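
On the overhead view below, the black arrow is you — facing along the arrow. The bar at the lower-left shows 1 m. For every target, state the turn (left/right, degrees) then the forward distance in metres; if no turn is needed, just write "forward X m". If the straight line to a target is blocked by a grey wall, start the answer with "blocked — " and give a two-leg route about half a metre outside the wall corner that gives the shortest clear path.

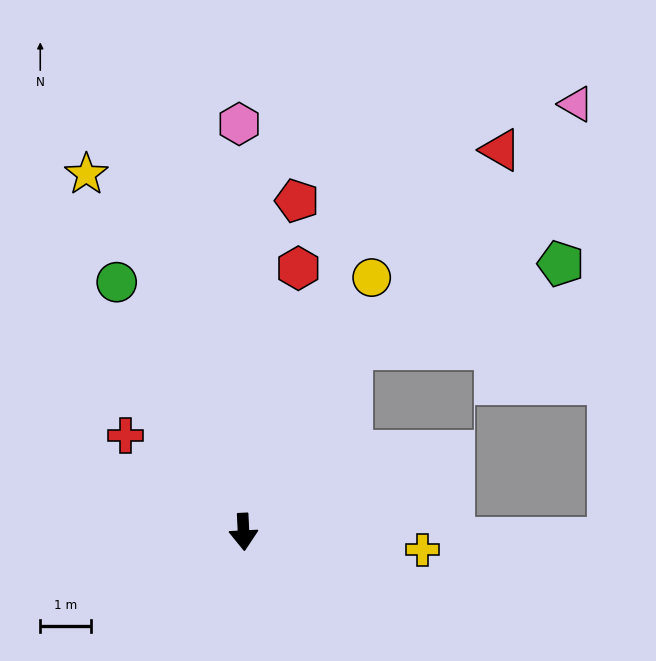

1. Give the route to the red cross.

turn right 132°, forward 3.0 m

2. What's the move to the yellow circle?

turn left 150°, forward 5.6 m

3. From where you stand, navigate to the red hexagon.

turn left 165°, forward 5.3 m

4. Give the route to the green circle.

turn right 156°, forward 5.5 m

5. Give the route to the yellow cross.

turn left 81°, forward 3.5 m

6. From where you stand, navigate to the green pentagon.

blocked — turn left 147°, forward 4.2 m, then turn right 38°, forward 4.4 m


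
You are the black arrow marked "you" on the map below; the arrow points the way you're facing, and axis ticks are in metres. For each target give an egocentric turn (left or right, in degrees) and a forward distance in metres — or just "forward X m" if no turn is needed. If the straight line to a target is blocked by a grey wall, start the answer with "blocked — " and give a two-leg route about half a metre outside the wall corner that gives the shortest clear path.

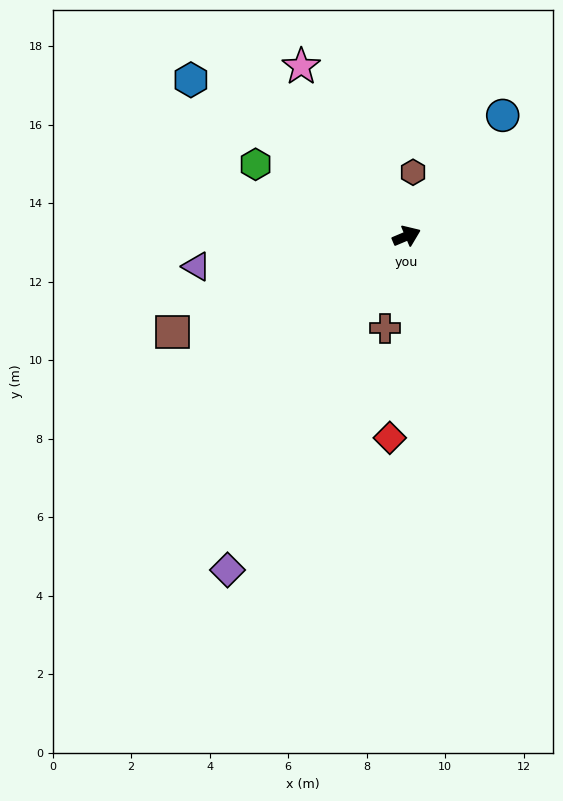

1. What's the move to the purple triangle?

turn left 165°, forward 5.4 m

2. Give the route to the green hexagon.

turn left 132°, forward 4.3 m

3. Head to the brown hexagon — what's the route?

turn left 61°, forward 1.6 m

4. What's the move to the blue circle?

turn left 29°, forward 3.9 m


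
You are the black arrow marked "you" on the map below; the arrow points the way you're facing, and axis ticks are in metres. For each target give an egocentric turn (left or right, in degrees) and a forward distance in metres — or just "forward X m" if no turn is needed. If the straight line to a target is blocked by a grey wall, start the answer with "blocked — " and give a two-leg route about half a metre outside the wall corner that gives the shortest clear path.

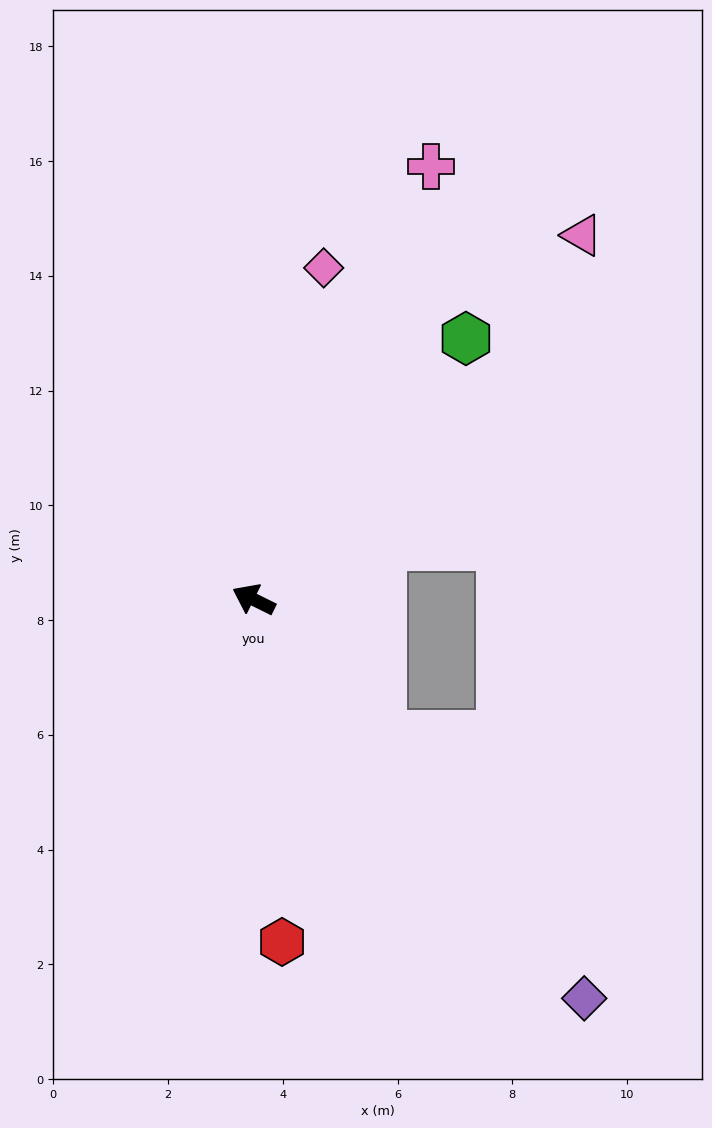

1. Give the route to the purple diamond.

turn left 156°, forward 9.0 m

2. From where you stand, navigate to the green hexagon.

turn right 103°, forward 5.9 m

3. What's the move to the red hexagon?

turn left 121°, forward 6.0 m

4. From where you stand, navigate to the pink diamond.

turn right 76°, forward 5.9 m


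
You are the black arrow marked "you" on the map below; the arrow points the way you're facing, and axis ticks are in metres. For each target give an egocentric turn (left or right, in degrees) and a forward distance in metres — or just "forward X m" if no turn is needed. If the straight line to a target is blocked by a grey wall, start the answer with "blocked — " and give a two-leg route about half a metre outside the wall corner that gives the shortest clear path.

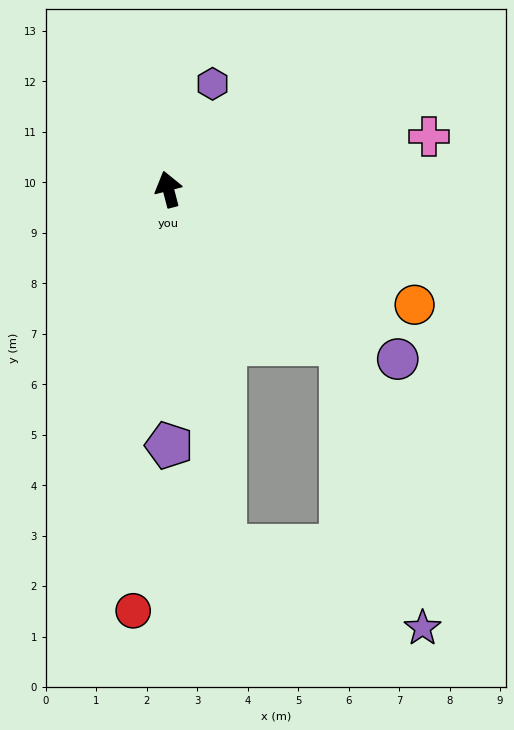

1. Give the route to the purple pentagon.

turn left 166°, forward 5.1 m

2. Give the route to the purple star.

blocked — turn right 147°, forward 4.6 m, then turn right 31°, forward 5.9 m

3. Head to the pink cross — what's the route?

turn right 93°, forward 5.3 m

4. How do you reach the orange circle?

turn right 130°, forward 5.4 m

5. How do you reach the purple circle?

turn right 141°, forward 5.7 m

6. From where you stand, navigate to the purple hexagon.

turn right 37°, forward 2.3 m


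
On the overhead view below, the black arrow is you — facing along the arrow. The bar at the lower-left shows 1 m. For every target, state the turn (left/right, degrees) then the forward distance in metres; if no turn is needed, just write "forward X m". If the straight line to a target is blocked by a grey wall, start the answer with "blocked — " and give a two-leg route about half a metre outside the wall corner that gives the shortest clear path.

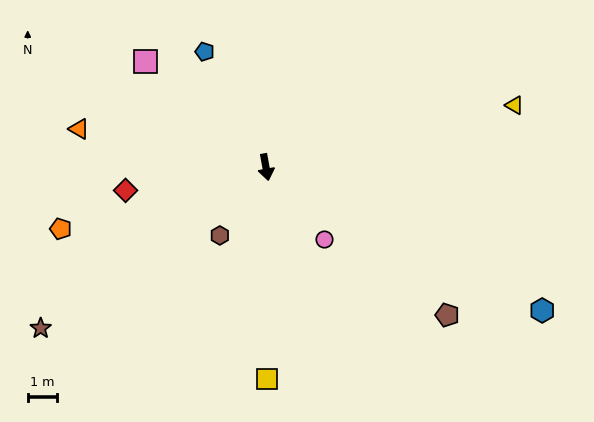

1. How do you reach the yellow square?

turn right 10°, forward 7.3 m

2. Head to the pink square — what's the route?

turn right 142°, forward 5.5 m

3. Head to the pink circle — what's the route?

turn left 29°, forward 3.2 m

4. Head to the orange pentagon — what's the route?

turn right 84°, forward 7.3 m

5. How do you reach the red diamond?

turn right 91°, forward 4.9 m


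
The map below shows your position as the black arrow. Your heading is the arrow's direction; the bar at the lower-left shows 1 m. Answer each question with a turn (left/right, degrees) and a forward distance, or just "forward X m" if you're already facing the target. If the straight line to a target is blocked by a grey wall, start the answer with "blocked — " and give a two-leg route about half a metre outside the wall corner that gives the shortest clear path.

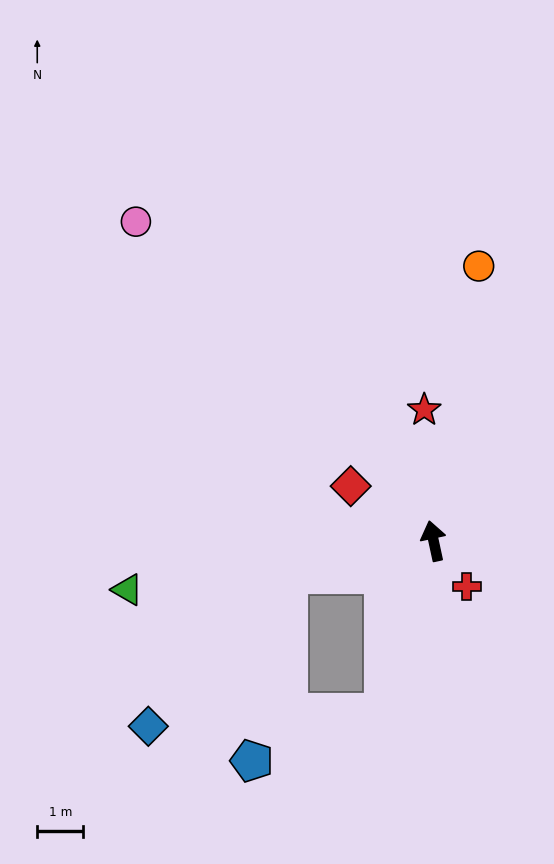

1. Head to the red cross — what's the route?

turn right 156°, forward 1.2 m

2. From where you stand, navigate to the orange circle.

turn right 22°, forward 6.1 m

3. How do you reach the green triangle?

turn left 87°, forward 6.8 m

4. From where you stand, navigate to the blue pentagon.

blocked — turn left 152°, forward 3.9 m, then turn right 54°, forward 3.1 m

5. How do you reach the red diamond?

turn left 44°, forward 2.2 m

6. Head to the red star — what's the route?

turn right 8°, forward 2.9 m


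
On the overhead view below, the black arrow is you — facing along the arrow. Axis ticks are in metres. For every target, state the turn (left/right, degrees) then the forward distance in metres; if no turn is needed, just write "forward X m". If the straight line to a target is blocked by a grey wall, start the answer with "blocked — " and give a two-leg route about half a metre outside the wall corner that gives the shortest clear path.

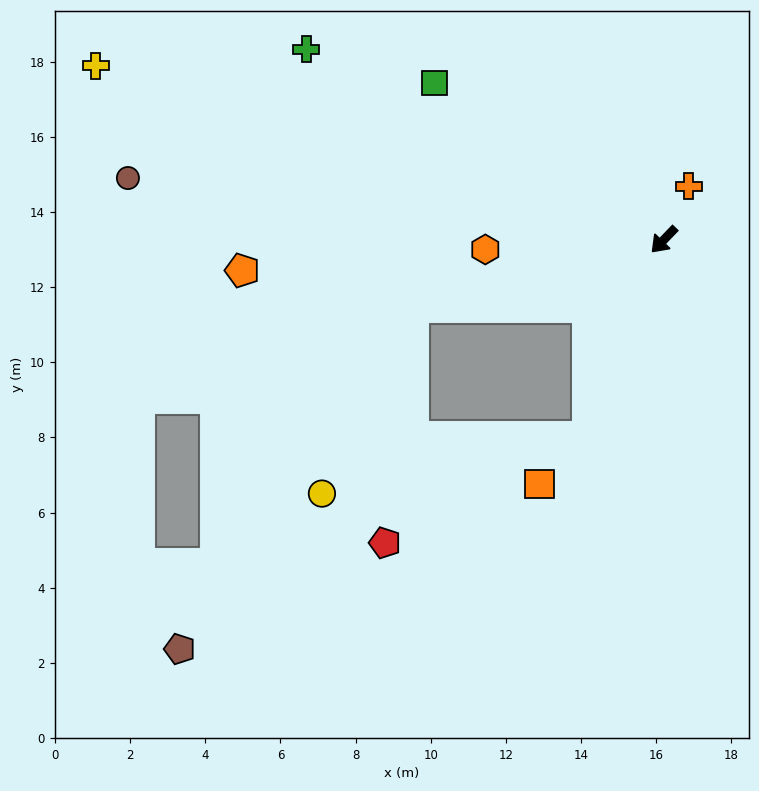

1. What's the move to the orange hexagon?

turn right 43°, forward 4.8 m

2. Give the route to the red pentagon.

blocked — turn right 31°, forward 6.9 m, then turn left 68°, forward 6.3 m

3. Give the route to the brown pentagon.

blocked — turn right 31°, forward 6.9 m, then turn left 41°, forward 11.0 m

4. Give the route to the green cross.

turn right 74°, forward 10.8 m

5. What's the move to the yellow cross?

turn right 63°, forward 15.8 m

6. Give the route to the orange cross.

turn right 161°, forward 1.6 m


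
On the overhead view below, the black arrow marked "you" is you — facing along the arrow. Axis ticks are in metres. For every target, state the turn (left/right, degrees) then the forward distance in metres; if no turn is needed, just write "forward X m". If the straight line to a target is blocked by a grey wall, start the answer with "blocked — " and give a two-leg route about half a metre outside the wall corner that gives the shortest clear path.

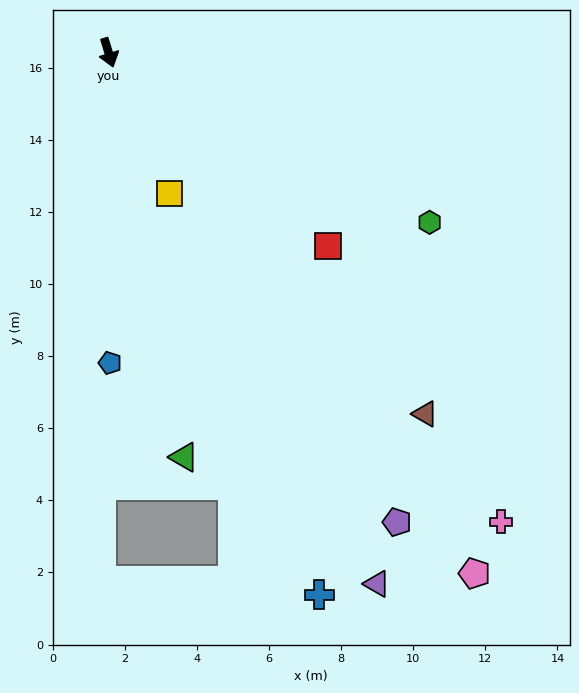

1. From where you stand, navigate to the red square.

turn left 32°, forward 8.1 m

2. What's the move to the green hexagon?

turn left 45°, forward 10.1 m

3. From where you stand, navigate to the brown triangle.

turn left 24°, forward 13.3 m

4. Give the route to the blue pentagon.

turn right 17°, forward 8.6 m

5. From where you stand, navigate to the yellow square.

turn left 6°, forward 4.3 m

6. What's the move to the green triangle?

turn right 6°, forward 11.4 m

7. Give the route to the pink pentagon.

turn left 18°, forward 17.7 m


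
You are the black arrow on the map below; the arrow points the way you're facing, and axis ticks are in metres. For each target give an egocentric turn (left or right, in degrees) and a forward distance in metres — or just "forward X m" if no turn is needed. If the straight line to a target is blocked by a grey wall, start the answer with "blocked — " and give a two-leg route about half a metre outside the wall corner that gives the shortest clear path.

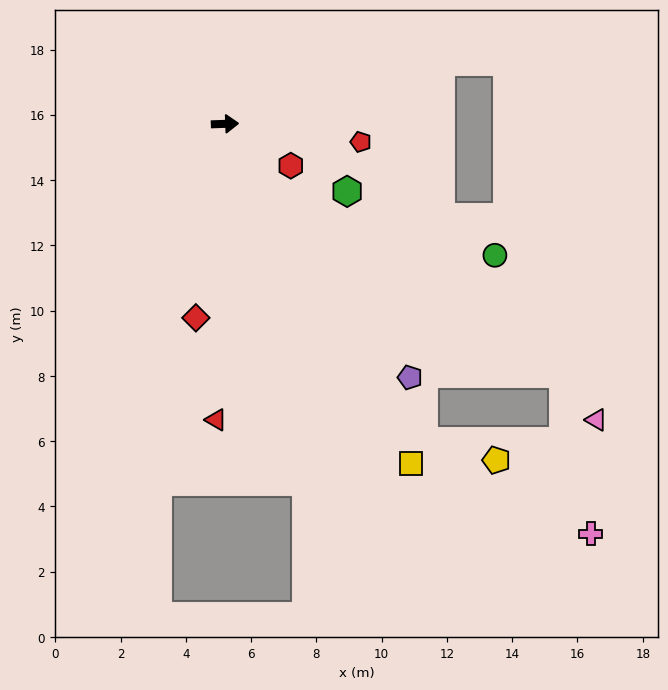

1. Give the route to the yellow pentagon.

blocked — turn right 60°, forward 11.5 m, then turn left 42°, forward 2.3 m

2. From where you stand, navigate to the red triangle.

turn right 94°, forward 9.1 m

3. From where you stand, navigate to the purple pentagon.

turn right 56°, forward 9.6 m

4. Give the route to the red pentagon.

turn right 10°, forward 4.2 m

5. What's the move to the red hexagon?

turn right 34°, forward 2.4 m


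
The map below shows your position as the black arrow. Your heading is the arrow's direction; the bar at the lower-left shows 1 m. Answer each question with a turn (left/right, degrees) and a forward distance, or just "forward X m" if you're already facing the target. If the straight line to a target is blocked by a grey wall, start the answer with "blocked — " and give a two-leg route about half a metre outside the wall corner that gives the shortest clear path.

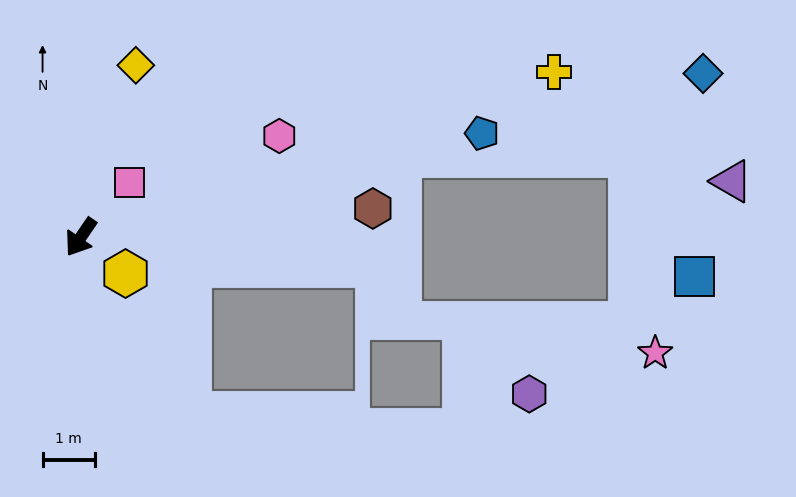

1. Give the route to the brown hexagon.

turn left 130°, forward 5.6 m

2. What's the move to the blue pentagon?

turn left 139°, forward 7.9 m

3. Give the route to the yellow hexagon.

turn left 85°, forward 1.1 m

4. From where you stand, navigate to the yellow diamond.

turn right 163°, forward 3.4 m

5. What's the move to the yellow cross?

turn left 144°, forward 9.6 m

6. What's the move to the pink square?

turn left 173°, forward 1.4 m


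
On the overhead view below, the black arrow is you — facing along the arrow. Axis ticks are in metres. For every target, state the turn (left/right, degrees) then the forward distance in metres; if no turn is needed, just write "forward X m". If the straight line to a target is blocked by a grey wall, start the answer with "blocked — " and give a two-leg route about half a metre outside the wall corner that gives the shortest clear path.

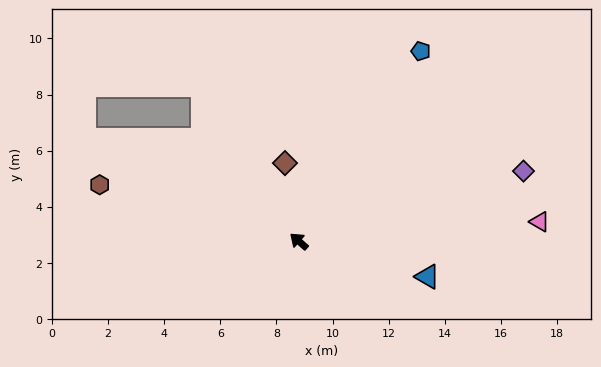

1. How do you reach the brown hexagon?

turn left 25°, forward 7.4 m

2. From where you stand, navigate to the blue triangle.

turn right 154°, forward 4.8 m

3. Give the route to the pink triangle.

turn right 134°, forward 8.6 m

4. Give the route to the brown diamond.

turn right 39°, forward 2.8 m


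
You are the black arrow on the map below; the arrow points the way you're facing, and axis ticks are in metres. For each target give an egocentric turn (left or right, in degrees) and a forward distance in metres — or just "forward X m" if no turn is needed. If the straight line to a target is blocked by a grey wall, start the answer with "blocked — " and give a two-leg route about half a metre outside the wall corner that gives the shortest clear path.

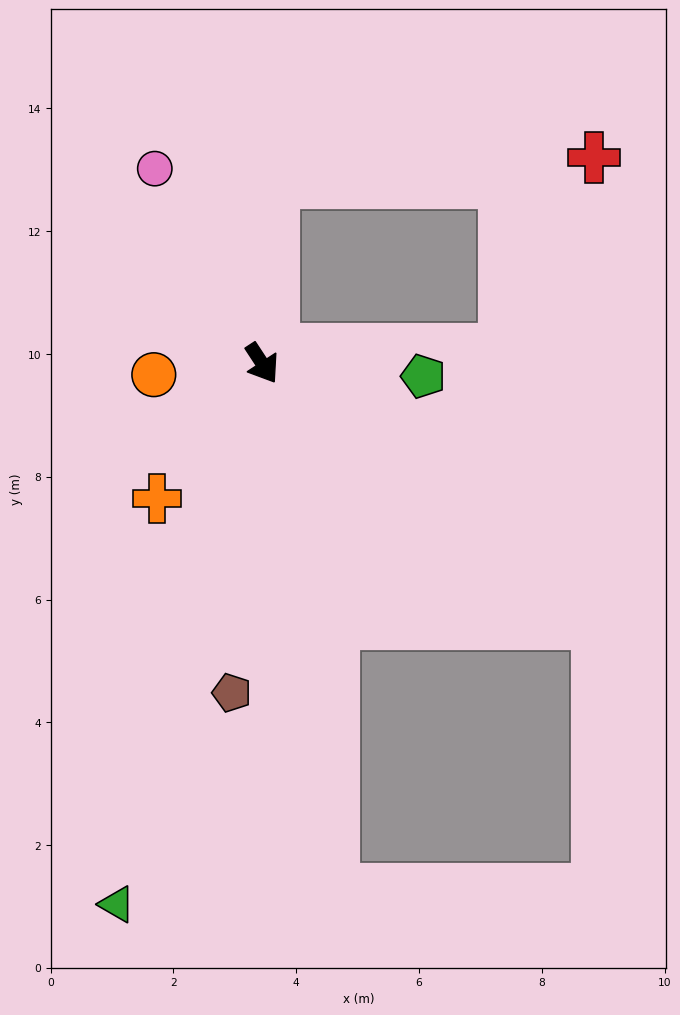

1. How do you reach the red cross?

blocked — turn left 143°, forward 2.9 m, then turn right 82°, forward 5.2 m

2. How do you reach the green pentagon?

turn left 52°, forward 2.6 m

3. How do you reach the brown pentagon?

turn right 38°, forward 5.4 m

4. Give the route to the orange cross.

turn right 71°, forward 2.8 m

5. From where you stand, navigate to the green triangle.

turn right 48°, forward 9.1 m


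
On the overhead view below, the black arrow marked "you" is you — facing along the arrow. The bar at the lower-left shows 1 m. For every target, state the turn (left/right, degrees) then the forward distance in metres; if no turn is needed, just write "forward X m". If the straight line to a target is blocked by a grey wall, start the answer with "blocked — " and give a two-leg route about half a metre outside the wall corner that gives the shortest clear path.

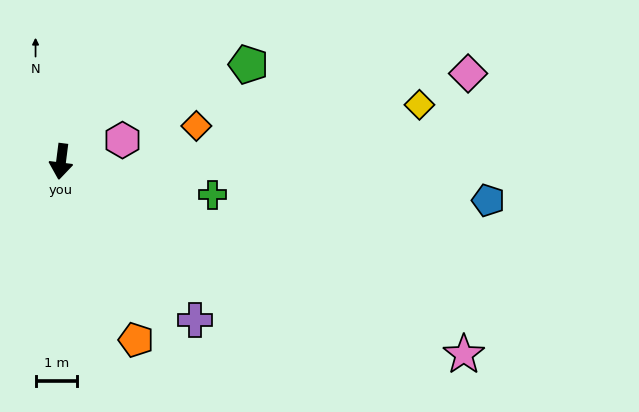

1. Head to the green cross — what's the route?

turn left 85°, forward 3.7 m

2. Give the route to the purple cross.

turn left 48°, forward 5.0 m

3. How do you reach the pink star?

turn left 72°, forward 10.7 m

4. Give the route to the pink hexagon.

turn left 116°, forward 1.6 m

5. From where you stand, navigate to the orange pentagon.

turn left 30°, forward 4.6 m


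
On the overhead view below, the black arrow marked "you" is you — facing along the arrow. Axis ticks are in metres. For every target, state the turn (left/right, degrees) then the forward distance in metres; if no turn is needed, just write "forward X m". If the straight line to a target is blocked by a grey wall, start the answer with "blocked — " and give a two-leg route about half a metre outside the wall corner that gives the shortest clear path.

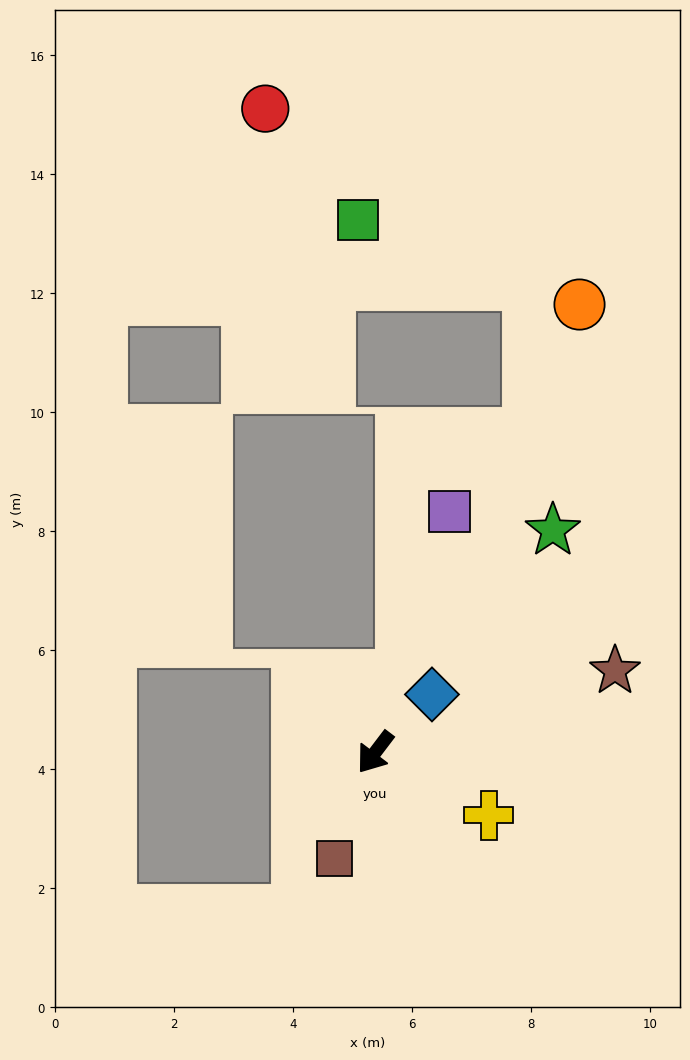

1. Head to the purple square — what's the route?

turn right 160°, forward 4.2 m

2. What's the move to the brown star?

turn left 146°, forward 4.3 m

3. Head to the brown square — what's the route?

turn left 16°, forward 1.9 m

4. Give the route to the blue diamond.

turn left 173°, forward 1.4 m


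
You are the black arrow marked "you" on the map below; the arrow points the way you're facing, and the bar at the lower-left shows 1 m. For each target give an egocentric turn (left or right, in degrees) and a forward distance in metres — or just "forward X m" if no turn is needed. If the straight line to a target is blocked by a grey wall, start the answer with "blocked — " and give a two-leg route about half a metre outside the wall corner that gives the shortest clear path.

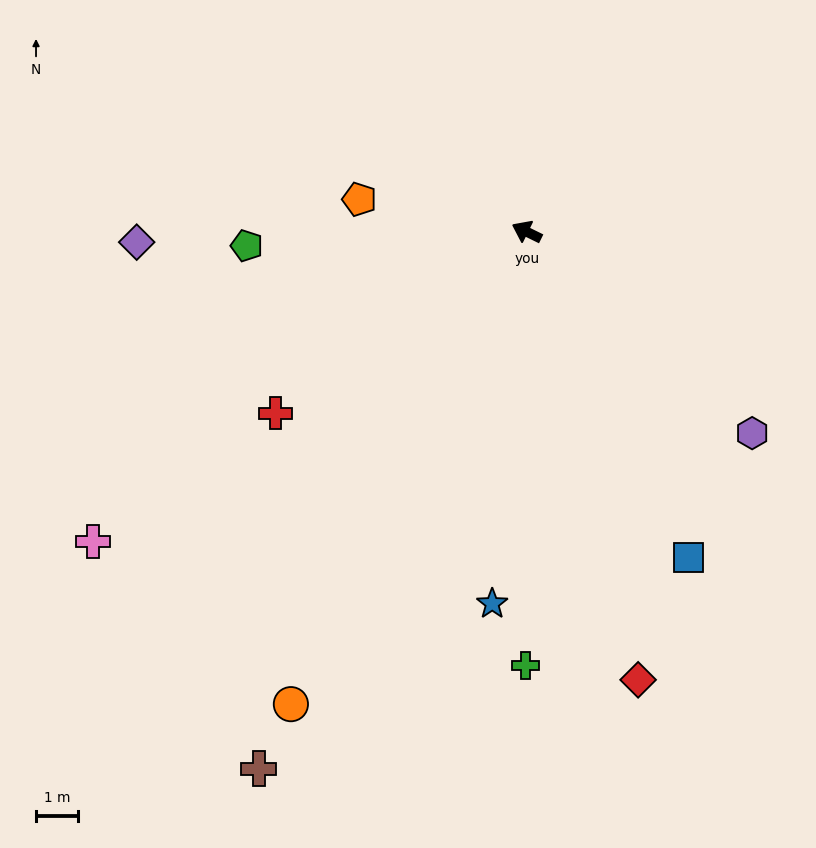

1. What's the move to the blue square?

turn left 143°, forward 8.7 m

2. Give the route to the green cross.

turn left 116°, forward 10.4 m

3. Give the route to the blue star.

turn left 111°, forward 8.9 m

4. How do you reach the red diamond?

turn left 130°, forward 11.0 m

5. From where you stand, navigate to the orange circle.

turn left 90°, forward 12.6 m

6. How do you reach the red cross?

turn left 62°, forward 7.4 m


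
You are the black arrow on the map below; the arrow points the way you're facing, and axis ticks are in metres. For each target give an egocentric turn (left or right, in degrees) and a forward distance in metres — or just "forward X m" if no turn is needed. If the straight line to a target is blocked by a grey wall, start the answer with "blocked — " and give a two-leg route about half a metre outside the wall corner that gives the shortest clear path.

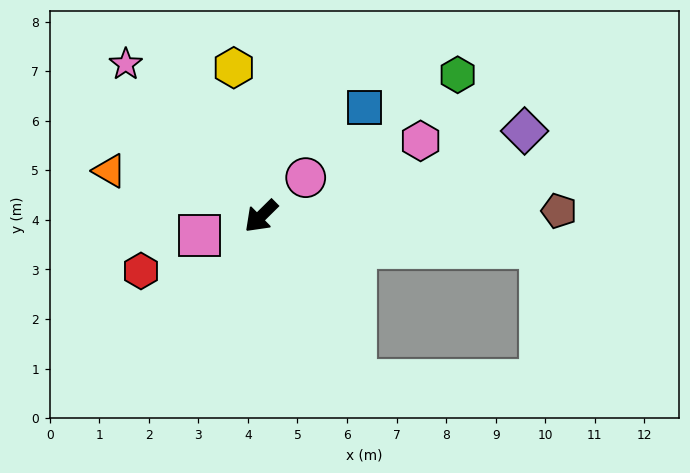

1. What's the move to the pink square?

turn right 27°, forward 1.3 m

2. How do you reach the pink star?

turn right 93°, forward 4.1 m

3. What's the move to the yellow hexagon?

turn right 124°, forward 3.0 m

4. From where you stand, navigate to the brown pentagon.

turn left 136°, forward 6.0 m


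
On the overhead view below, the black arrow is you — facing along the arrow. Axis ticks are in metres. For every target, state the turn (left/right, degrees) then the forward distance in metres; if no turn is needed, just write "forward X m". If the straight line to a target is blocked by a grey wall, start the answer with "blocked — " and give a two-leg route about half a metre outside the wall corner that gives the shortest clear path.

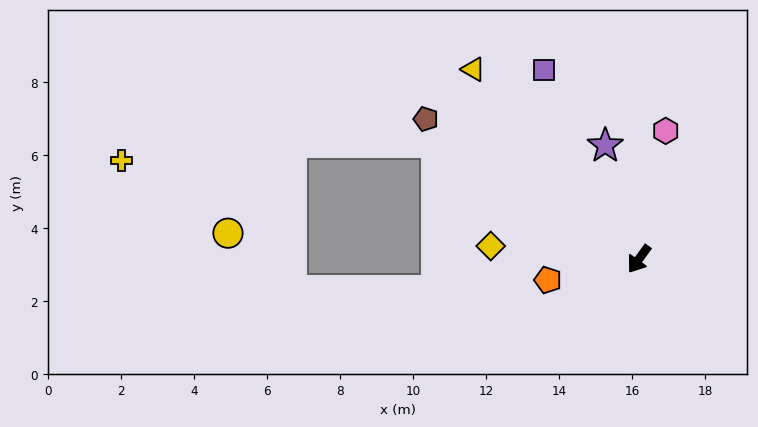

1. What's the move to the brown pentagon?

turn right 88°, forward 7.0 m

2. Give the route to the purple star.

turn right 128°, forward 3.2 m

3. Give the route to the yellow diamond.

turn right 59°, forward 4.1 m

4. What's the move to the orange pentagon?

turn right 41°, forward 2.6 m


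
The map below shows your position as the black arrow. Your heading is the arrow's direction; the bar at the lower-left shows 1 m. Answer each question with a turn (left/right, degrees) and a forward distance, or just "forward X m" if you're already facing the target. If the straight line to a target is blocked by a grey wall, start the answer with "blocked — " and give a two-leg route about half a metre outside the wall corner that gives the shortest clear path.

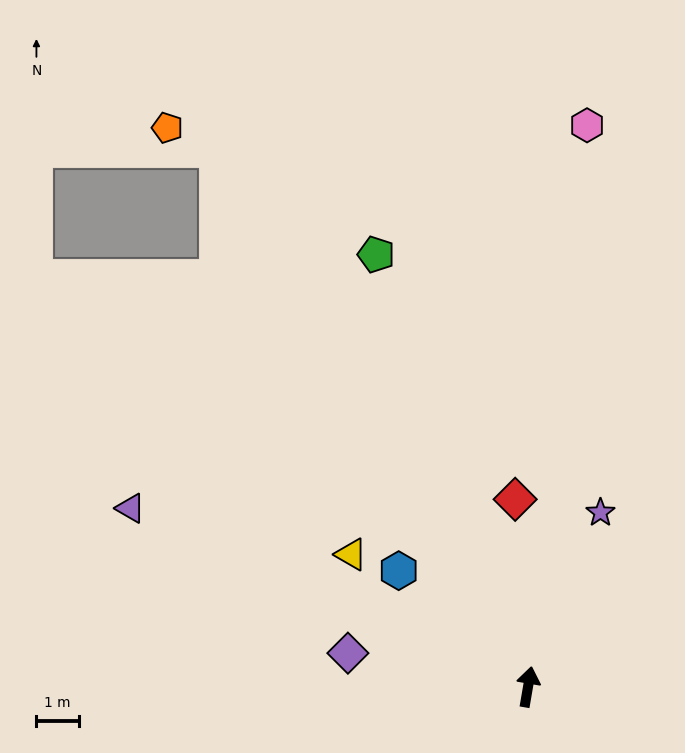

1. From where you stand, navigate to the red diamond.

turn left 14°, forward 4.4 m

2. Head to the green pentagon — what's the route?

turn left 29°, forward 10.8 m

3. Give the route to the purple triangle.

turn left 76°, forward 10.3 m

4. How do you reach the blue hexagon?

turn left 58°, forward 4.1 m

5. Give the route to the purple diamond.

turn left 89°, forward 4.3 m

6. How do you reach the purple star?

turn right 13°, forward 4.4 m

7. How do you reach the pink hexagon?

turn left 4°, forward 13.3 m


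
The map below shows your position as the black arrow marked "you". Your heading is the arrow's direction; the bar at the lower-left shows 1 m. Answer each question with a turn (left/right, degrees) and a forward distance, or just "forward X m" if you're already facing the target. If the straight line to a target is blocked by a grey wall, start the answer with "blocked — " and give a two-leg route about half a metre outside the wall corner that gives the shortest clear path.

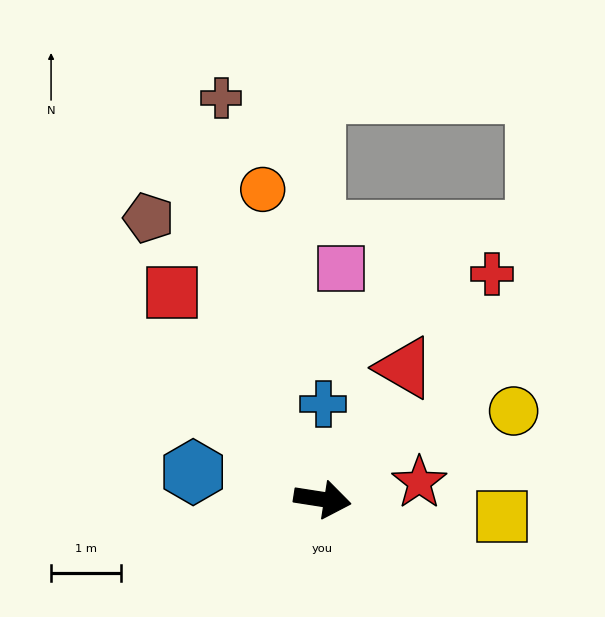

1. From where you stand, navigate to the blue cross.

turn left 98°, forward 1.4 m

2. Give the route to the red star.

turn left 19°, forward 1.4 m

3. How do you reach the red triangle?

turn left 67°, forward 2.2 m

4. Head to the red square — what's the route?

turn left 135°, forward 3.7 m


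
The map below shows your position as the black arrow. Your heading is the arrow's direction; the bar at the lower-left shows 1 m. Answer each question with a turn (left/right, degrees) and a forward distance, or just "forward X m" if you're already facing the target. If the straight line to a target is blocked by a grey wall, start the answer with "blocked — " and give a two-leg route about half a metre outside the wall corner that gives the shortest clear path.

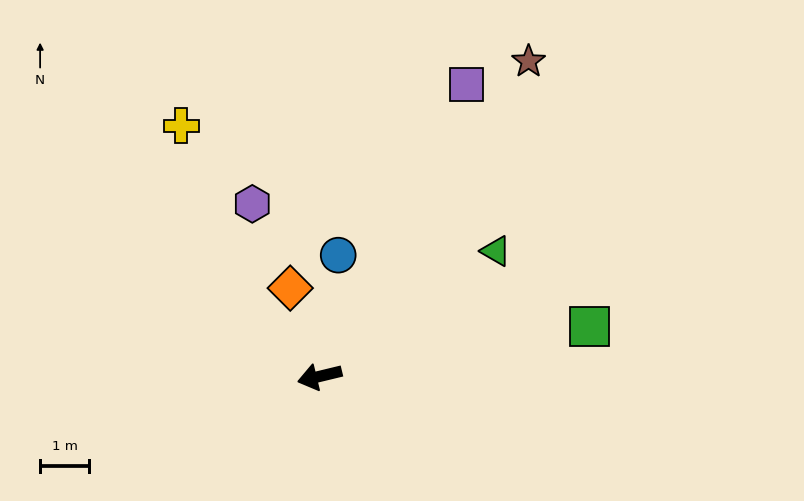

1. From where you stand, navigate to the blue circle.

turn right 112°, forward 2.5 m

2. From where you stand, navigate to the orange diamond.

turn right 85°, forward 1.9 m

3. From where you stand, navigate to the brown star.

turn right 137°, forward 7.7 m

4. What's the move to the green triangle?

turn right 158°, forward 4.4 m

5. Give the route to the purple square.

turn right 130°, forward 6.7 m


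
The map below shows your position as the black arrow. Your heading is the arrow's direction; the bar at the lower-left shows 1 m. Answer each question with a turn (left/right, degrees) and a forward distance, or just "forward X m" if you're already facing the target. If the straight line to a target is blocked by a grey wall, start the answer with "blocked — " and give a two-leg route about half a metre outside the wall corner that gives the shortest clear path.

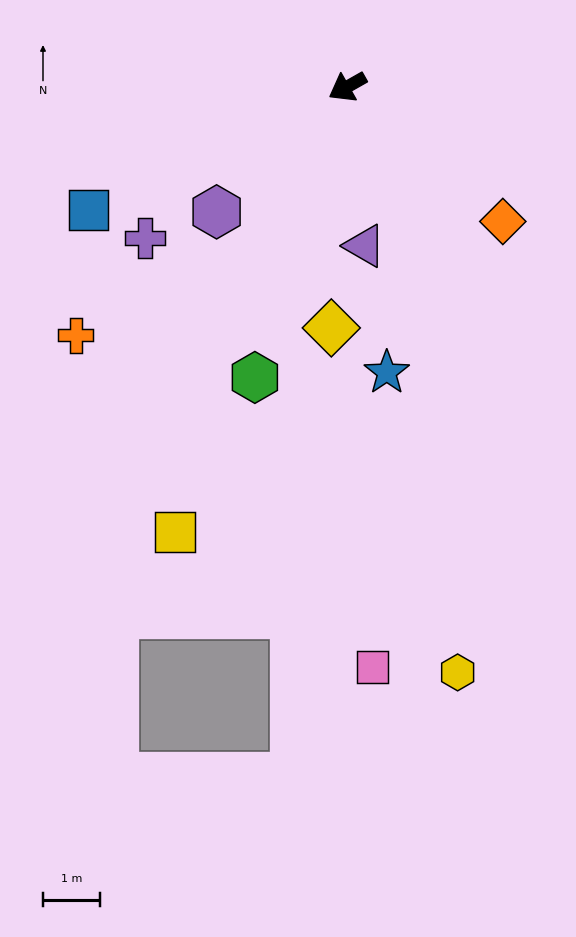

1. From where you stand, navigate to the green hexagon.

turn left 43°, forward 5.4 m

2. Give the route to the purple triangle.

turn left 67°, forward 2.8 m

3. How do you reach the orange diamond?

turn left 110°, forward 3.6 m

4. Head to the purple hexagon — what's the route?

turn left 14°, forward 3.2 m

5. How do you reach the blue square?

turn right 4°, forward 5.0 m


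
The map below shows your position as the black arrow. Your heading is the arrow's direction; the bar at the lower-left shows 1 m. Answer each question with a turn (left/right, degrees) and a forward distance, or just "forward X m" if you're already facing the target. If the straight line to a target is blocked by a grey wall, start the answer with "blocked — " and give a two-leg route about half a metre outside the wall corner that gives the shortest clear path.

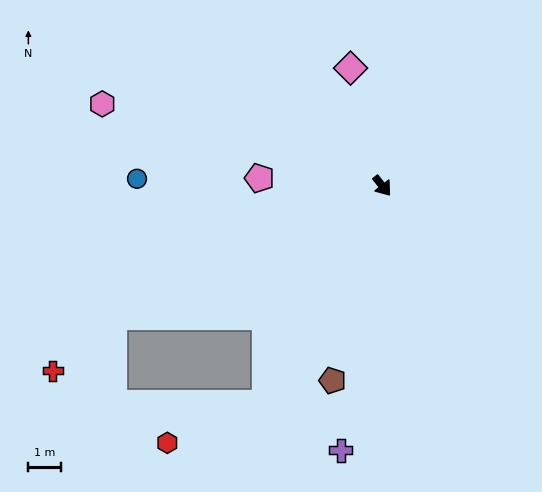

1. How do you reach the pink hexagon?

turn right 145°, forward 9.0 m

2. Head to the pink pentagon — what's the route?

turn right 132°, forward 3.8 m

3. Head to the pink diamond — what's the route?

turn left 157°, forward 3.8 m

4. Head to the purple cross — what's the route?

turn right 47°, forward 8.3 m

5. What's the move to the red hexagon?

blocked — turn right 67°, forward 7.6 m, then turn right 39°, forward 3.3 m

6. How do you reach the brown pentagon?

turn right 53°, forward 6.2 m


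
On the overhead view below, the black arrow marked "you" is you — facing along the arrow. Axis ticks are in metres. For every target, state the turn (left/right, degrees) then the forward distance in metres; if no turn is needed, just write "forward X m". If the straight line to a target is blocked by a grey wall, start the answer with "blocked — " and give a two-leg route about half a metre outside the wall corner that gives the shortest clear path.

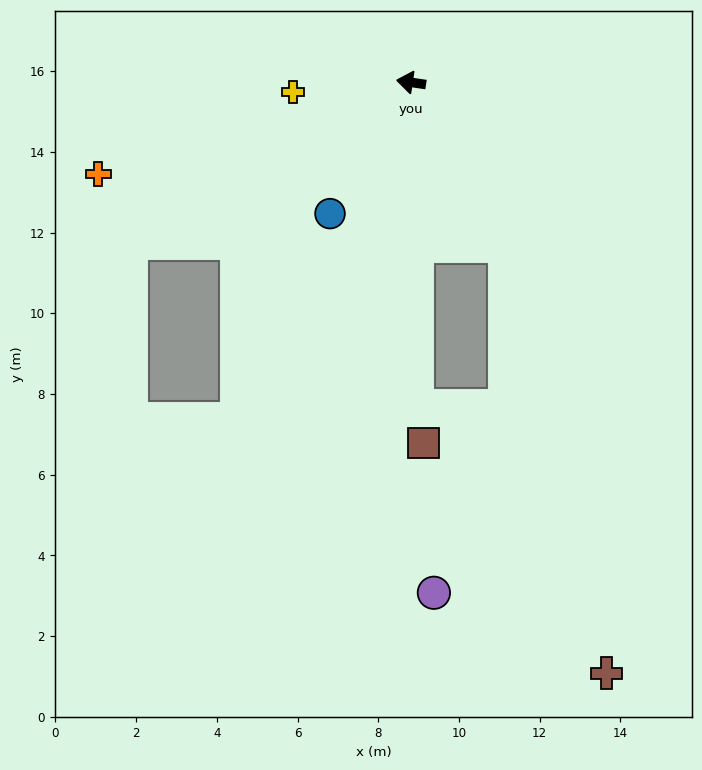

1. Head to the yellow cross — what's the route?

turn left 13°, forward 2.9 m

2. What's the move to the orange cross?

turn left 25°, forward 8.1 m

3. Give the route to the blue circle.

turn left 67°, forward 3.8 m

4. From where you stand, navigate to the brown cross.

blocked — turn left 128°, forward 4.7 m, then turn right 16°, forward 10.9 m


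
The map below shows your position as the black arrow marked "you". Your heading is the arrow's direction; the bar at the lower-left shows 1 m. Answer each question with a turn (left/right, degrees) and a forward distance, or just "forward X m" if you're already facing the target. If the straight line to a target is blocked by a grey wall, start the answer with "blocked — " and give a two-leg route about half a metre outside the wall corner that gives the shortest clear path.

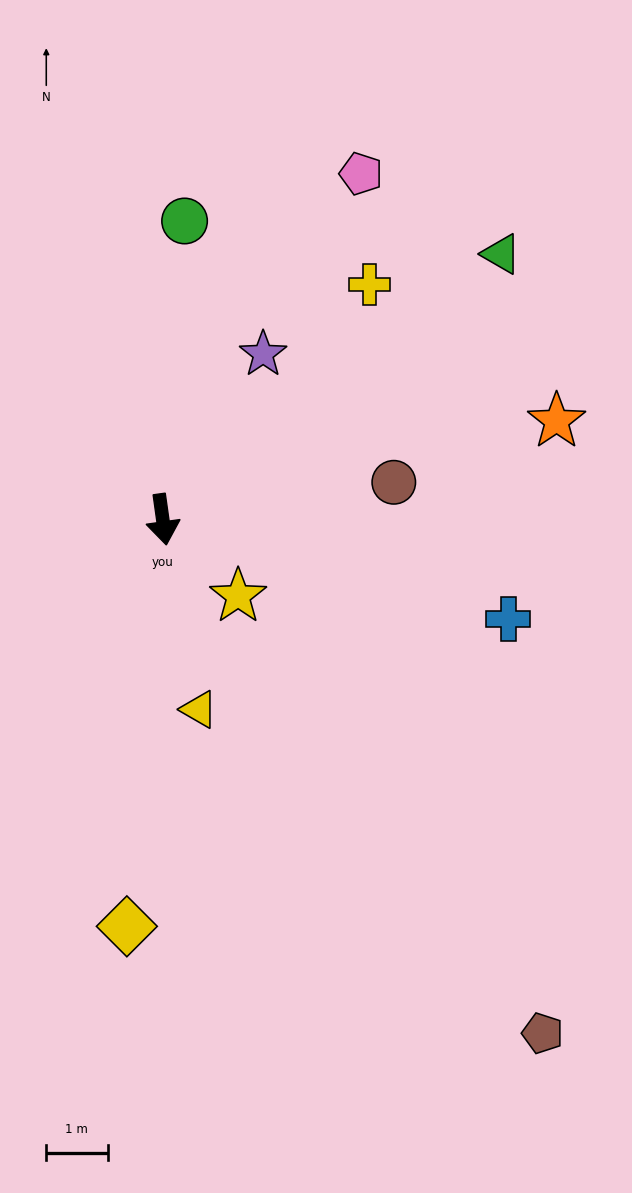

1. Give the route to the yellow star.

turn left 37°, forward 1.8 m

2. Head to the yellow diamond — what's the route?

turn right 13°, forward 6.7 m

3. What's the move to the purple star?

turn left 141°, forward 3.2 m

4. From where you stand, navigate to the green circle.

turn left 168°, forward 4.9 m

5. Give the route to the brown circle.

turn left 91°, forward 3.8 m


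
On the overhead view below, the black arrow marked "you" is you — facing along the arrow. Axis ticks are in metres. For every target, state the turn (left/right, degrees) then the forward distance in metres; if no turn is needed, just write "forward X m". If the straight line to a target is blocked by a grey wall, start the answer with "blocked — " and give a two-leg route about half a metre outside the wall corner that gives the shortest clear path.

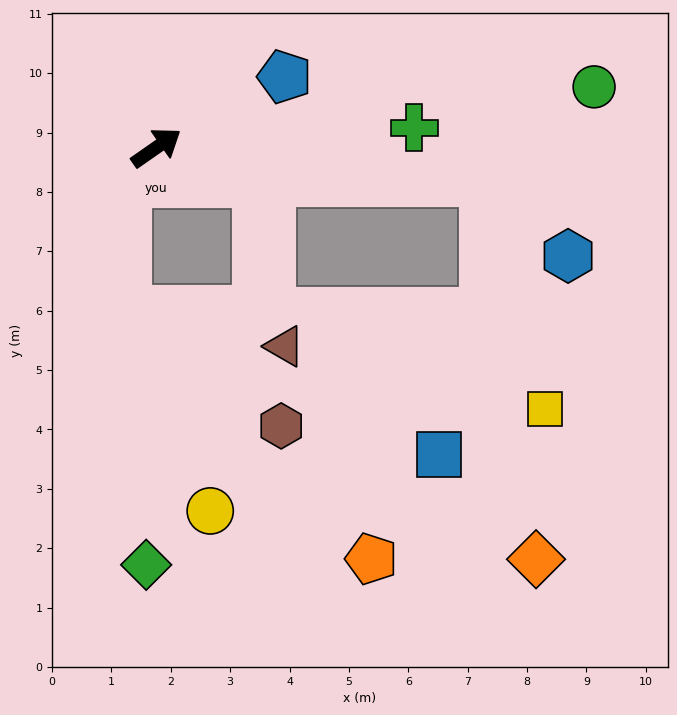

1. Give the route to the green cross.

turn right 30°, forward 4.4 m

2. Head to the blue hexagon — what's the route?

blocked — turn right 41°, forward 5.6 m, then turn right 36°, forward 1.9 m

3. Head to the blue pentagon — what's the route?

turn right 6°, forward 2.5 m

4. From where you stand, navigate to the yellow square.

blocked — turn right 41°, forward 5.6 m, then turn right 69°, forward 4.0 m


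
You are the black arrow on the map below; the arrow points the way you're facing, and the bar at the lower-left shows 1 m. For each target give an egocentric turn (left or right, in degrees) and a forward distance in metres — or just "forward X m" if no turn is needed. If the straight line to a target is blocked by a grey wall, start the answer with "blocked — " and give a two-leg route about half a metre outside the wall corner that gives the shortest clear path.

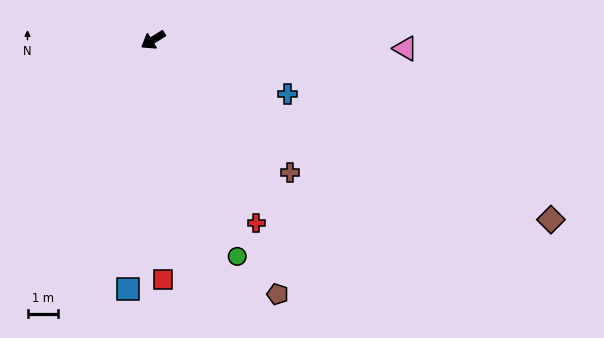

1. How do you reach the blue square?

turn left 52°, forward 8.2 m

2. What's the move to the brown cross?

turn left 104°, forward 6.2 m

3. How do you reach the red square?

turn left 60°, forward 7.9 m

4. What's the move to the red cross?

turn left 87°, forward 6.9 m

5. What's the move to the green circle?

turn left 79°, forward 7.6 m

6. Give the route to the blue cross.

turn left 126°, forward 4.7 m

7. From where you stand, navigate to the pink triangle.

turn left 146°, forward 8.3 m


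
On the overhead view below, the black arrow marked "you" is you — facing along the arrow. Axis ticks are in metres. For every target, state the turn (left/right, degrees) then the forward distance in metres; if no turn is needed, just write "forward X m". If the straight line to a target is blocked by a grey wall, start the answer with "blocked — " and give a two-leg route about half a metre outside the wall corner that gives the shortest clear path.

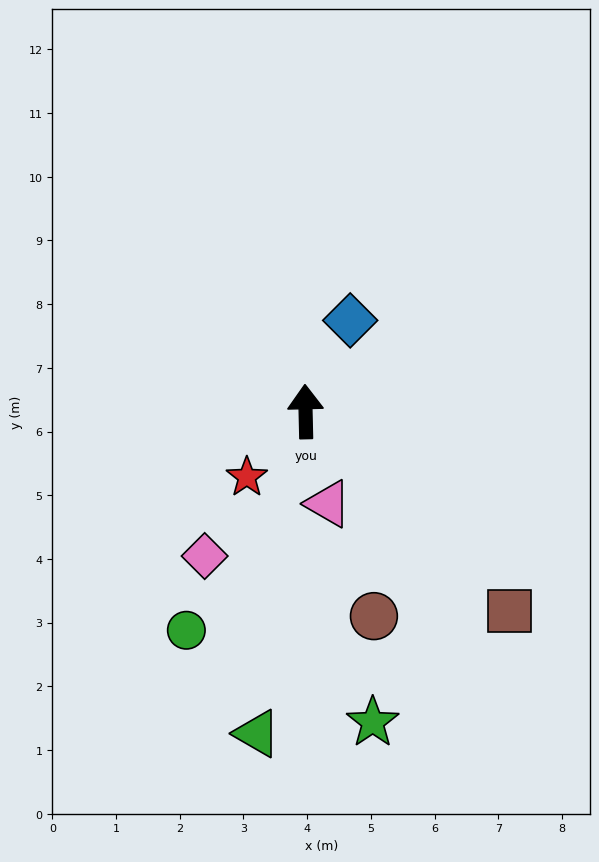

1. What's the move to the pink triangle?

turn right 168°, forward 1.5 m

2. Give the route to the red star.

turn left 137°, forward 1.4 m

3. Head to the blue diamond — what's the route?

turn right 27°, forward 1.6 m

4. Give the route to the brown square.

turn right 136°, forward 4.5 m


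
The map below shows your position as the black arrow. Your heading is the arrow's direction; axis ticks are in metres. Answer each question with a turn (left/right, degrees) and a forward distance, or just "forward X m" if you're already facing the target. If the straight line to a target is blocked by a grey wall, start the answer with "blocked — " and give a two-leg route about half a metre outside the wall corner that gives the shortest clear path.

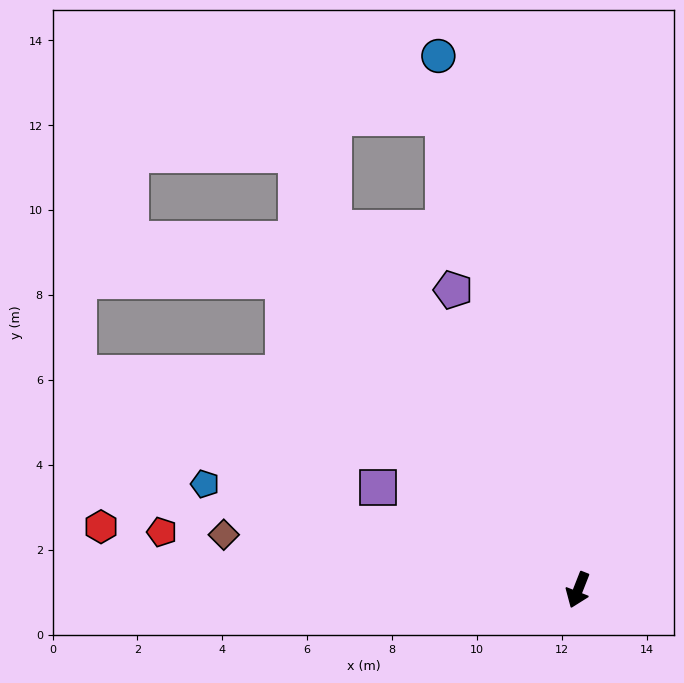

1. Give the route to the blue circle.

turn right 144°, forward 13.0 m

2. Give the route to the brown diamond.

turn right 77°, forward 8.4 m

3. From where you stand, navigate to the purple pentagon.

turn right 136°, forward 7.7 m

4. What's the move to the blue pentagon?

turn right 84°, forward 9.1 m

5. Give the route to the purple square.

turn right 96°, forward 5.3 m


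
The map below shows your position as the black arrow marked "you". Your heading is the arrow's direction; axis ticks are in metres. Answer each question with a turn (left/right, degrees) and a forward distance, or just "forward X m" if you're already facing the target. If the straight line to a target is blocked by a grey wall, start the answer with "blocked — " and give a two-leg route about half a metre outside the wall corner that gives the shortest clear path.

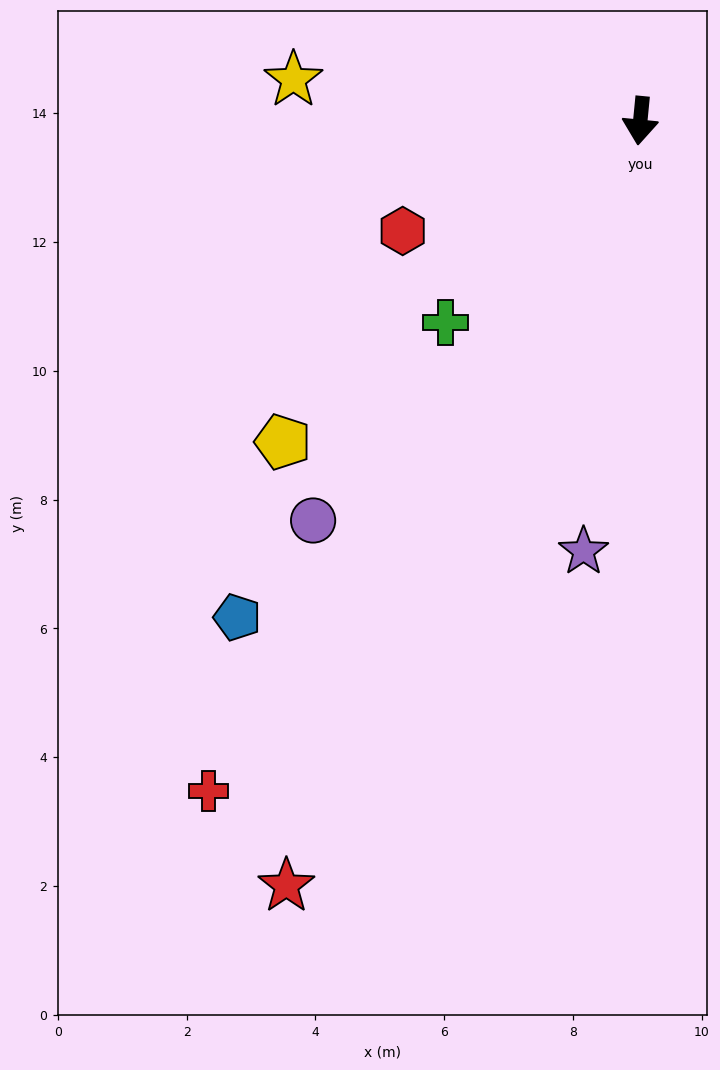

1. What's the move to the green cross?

turn right 38°, forward 4.4 m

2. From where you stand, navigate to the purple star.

forward 6.7 m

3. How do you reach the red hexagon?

turn right 60°, forward 4.1 m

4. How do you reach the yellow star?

turn right 91°, forward 5.4 m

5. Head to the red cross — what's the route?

turn right 27°, forward 12.4 m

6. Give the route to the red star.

turn right 19°, forward 13.1 m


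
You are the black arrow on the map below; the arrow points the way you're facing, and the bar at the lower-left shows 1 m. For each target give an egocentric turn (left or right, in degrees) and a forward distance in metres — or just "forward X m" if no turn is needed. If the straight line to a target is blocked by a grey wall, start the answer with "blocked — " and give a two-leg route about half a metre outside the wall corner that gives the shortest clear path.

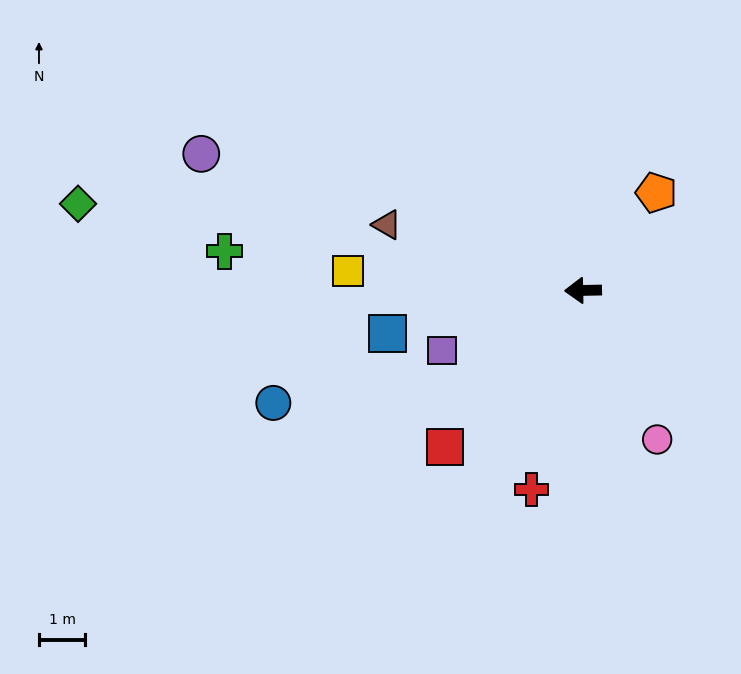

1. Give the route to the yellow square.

turn right 6°, forward 5.1 m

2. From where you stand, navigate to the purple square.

turn left 22°, forward 3.3 m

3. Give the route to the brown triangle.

turn right 20°, forward 4.5 m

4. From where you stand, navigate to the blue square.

turn left 11°, forward 4.3 m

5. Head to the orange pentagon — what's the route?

turn right 128°, forward 2.6 m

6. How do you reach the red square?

turn left 47°, forward 4.5 m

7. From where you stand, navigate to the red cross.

turn left 74°, forward 4.4 m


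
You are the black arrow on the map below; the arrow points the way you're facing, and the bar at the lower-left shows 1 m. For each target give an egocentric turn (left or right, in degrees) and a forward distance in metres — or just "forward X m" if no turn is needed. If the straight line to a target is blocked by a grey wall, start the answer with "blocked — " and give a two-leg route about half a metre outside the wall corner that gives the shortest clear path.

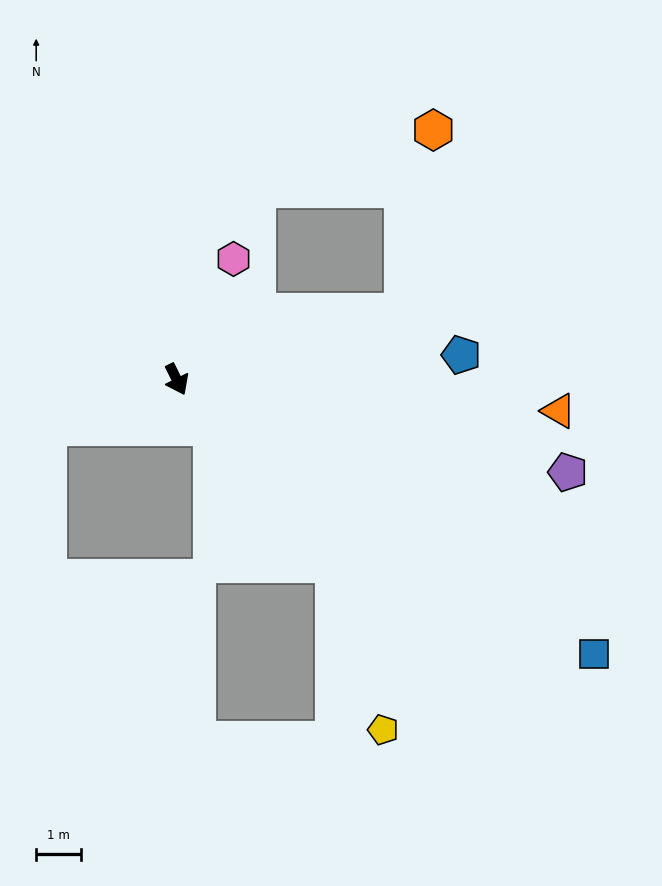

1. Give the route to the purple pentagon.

turn left 50°, forward 9.0 m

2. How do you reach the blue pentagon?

turn left 69°, forward 6.4 m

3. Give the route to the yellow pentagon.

blocked — turn left 14°, forward 5.4 m, then turn right 24°, forward 3.9 m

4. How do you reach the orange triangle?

turn left 59°, forward 8.6 m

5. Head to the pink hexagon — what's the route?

turn left 128°, forward 3.0 m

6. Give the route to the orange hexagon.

blocked — turn left 80°, forward 5.3 m, then turn left 64°, forward 4.1 m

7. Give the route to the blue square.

turn left 30°, forward 11.2 m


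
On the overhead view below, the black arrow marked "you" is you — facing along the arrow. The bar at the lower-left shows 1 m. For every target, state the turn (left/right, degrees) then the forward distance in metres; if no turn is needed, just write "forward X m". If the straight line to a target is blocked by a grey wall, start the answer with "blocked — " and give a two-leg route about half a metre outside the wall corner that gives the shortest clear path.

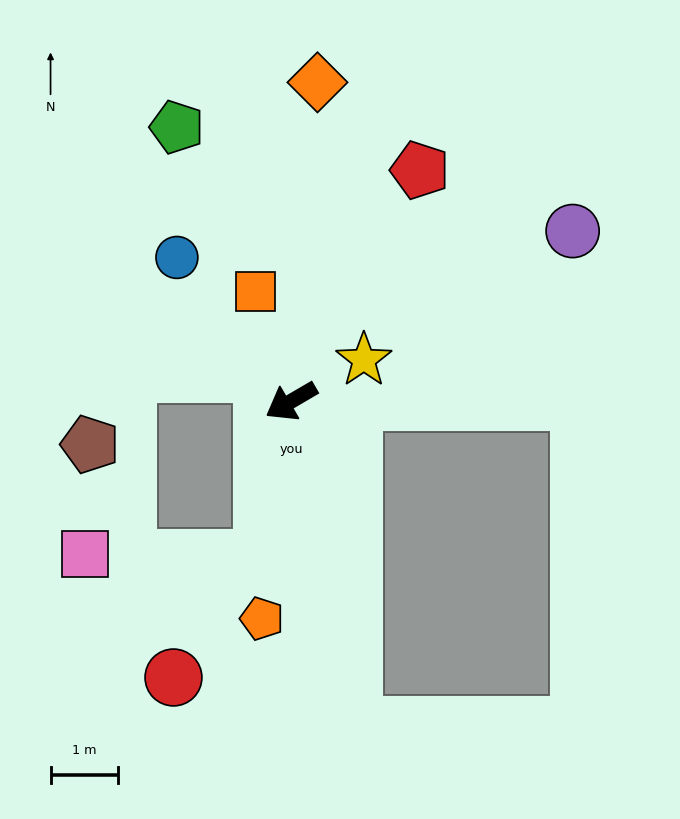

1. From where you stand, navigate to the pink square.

blocked — turn left 49°, forward 2.4 m, then turn right 81°, forward 2.6 m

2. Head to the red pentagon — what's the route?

turn right 149°, forward 3.9 m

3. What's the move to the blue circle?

turn right 82°, forward 2.7 m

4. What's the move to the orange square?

turn right 102°, forward 1.7 m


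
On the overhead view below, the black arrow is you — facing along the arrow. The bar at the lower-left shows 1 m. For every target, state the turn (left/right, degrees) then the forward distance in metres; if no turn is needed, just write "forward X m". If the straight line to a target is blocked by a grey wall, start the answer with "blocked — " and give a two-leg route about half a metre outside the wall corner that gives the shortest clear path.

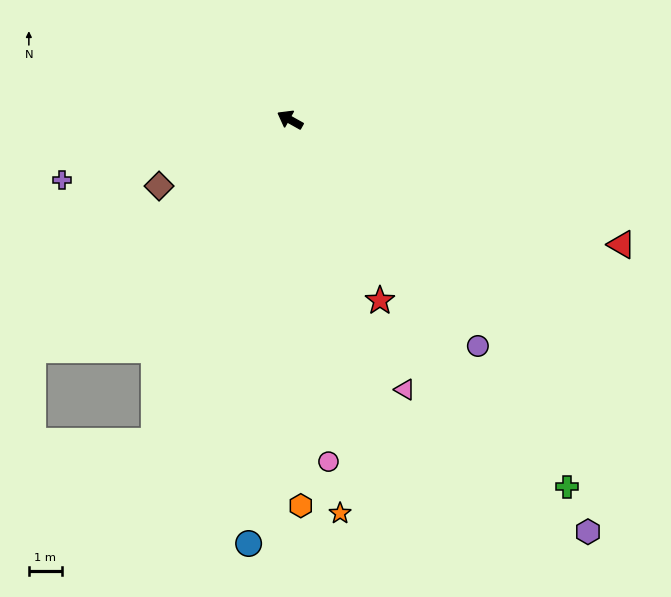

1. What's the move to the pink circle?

turn left 126°, forward 10.5 m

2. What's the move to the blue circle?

turn left 114°, forward 13.0 m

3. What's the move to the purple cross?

turn left 44°, forward 7.2 m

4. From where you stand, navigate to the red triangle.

turn right 171°, forward 10.8 m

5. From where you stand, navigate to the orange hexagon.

turn left 121°, forward 11.8 m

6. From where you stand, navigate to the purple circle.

turn left 159°, forward 9.0 m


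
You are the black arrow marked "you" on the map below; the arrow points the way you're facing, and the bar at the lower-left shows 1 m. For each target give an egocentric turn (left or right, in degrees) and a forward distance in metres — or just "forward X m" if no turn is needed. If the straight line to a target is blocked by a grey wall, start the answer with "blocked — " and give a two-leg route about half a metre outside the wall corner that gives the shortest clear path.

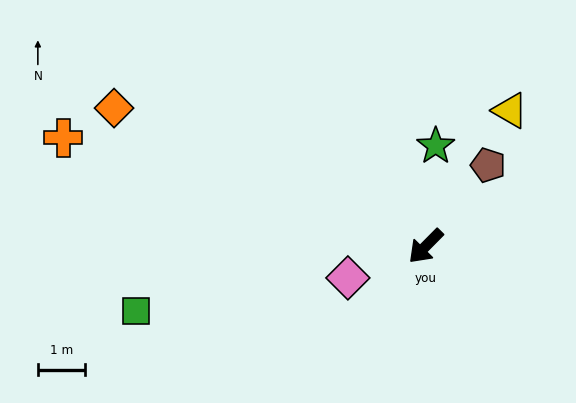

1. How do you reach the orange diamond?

turn right 69°, forward 7.2 m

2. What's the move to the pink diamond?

turn right 23°, forward 1.8 m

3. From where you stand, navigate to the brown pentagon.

turn right 173°, forward 2.2 m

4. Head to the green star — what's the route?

turn right 141°, forward 2.1 m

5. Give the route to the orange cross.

turn right 62°, forward 8.0 m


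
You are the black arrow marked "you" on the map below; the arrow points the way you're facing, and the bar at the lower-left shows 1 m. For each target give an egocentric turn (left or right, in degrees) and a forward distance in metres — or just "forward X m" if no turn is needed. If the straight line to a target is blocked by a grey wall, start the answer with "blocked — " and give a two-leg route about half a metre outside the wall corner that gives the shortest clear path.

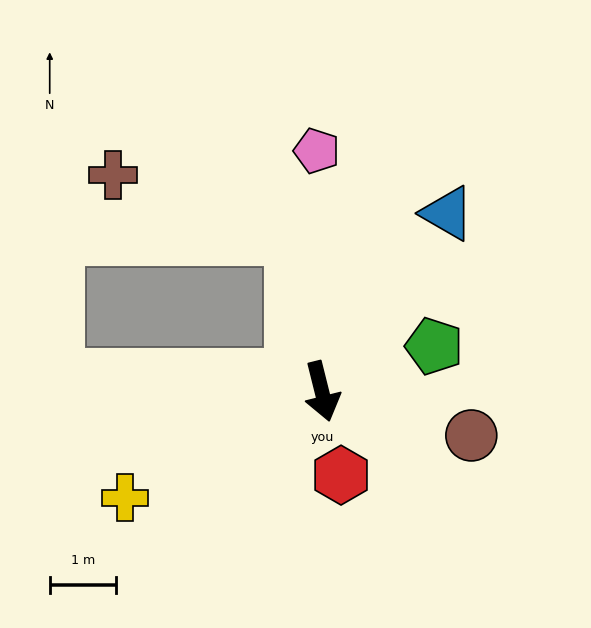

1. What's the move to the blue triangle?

turn left 131°, forward 3.3 m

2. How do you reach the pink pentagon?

turn left 167°, forward 3.6 m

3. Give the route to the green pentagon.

turn left 98°, forward 1.8 m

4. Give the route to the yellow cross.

turn right 76°, forward 3.4 m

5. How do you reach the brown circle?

turn left 60°, forward 2.4 m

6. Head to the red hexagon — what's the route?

forward 1.3 m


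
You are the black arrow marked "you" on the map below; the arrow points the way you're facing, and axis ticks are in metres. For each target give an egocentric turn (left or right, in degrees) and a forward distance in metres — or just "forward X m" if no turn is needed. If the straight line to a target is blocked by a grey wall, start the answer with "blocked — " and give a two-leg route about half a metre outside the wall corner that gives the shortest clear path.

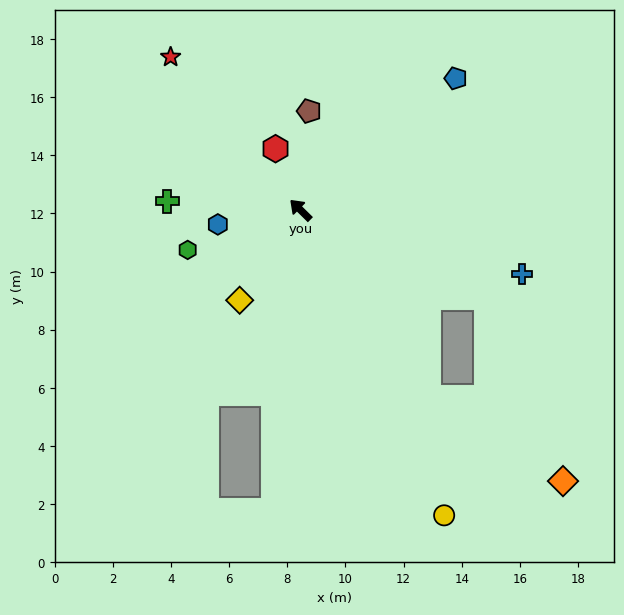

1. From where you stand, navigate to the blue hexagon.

turn left 54°, forward 2.9 m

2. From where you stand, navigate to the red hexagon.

turn right 23°, forward 2.3 m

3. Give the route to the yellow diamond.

turn left 101°, forward 3.7 m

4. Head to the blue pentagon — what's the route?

turn right 95°, forward 7.0 m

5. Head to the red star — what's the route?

turn right 5°, forward 6.9 m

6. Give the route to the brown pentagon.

turn right 50°, forward 3.4 m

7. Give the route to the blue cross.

turn right 152°, forward 7.9 m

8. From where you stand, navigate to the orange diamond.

blocked — turn left 169°, forward 7.8 m, then turn left 23°, forward 5.5 m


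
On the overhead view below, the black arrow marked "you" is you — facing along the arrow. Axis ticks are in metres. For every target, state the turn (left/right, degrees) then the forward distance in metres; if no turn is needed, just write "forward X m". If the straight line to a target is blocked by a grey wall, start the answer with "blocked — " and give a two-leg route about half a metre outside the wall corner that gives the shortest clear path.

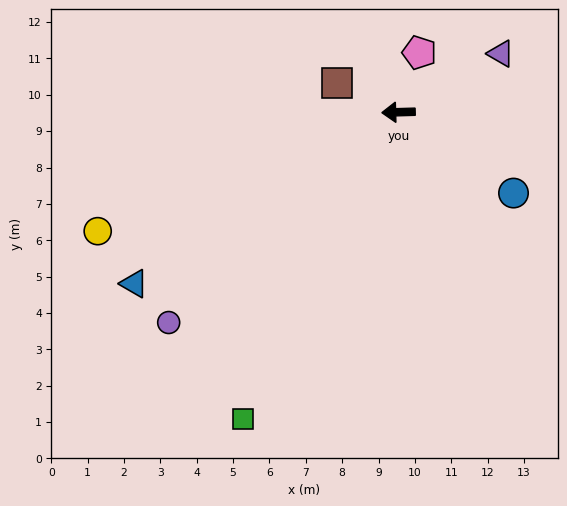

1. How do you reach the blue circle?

turn left 143°, forward 3.9 m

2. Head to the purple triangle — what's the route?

turn right 152°, forward 3.2 m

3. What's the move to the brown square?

turn right 27°, forward 1.9 m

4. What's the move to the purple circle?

turn left 41°, forward 8.6 m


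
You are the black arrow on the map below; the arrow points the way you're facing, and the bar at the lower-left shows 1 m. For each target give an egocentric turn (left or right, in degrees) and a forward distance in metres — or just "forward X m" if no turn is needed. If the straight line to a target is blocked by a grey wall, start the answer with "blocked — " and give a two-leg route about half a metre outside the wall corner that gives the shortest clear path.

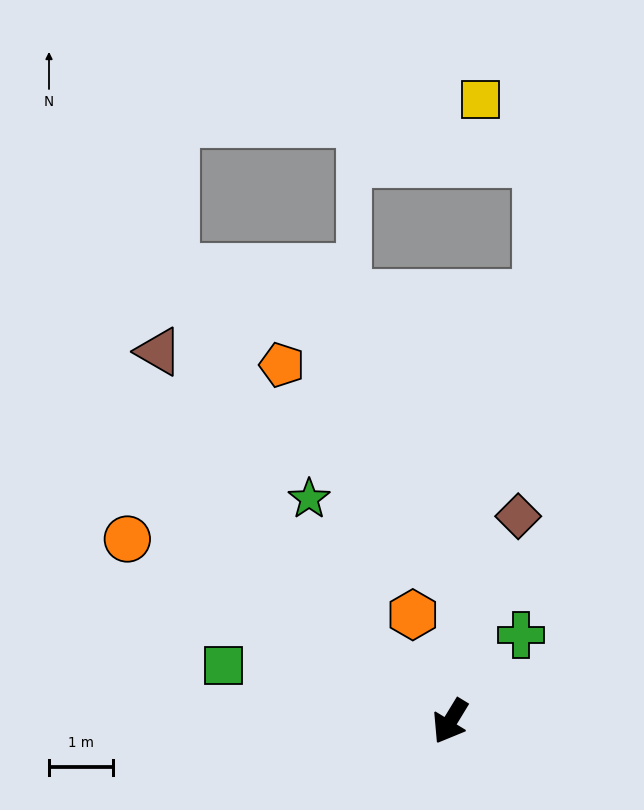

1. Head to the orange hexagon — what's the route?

turn right 129°, forward 1.8 m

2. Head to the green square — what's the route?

turn right 72°, forward 3.7 m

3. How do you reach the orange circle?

turn right 88°, forward 5.8 m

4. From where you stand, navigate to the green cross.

turn left 172°, forward 1.8 m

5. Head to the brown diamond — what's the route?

turn right 167°, forward 3.4 m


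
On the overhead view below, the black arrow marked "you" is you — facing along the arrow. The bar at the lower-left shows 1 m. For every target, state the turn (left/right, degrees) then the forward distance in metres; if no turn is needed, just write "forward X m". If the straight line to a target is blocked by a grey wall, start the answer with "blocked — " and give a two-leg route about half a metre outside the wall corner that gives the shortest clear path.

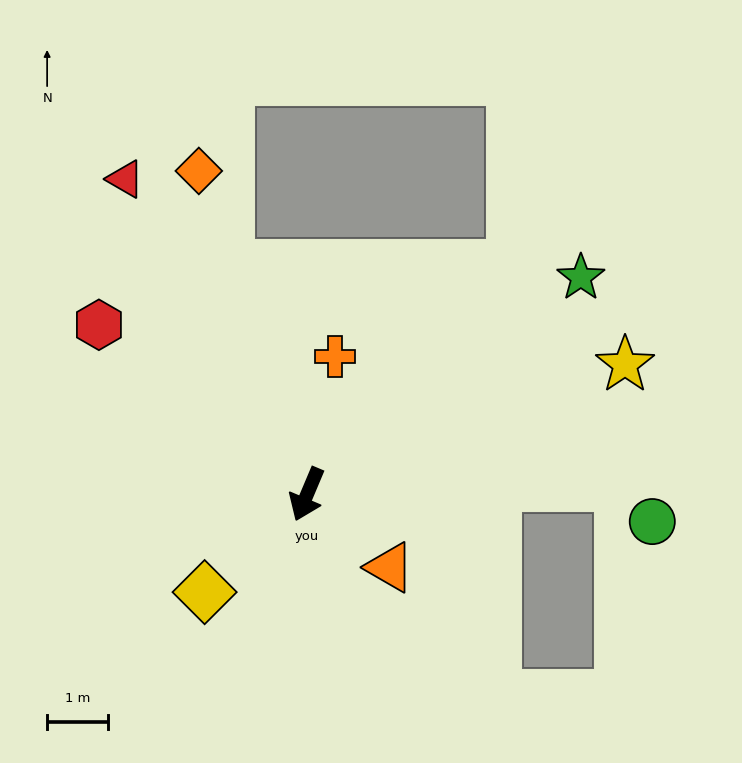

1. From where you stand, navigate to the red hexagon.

turn right 106°, forward 4.4 m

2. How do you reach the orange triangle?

turn left 71°, forward 1.8 m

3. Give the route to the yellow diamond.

turn right 23°, forward 2.3 m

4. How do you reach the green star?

turn left 151°, forward 5.7 m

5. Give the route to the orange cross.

turn right 169°, forward 2.3 m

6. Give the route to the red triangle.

turn right 127°, forward 6.0 m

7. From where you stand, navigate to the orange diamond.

turn right 139°, forward 5.6 m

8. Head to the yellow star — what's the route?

turn left 135°, forward 5.6 m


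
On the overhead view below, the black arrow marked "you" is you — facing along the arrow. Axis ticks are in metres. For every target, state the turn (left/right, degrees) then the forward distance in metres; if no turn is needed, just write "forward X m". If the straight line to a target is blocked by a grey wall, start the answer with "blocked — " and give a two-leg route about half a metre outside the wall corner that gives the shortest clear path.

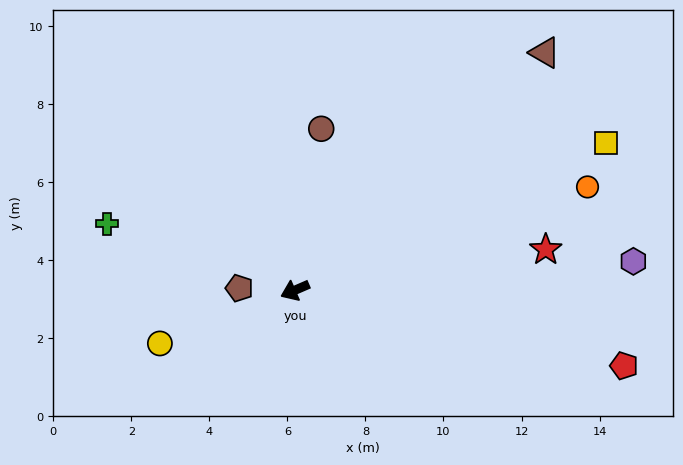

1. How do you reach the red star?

turn left 166°, forward 6.5 m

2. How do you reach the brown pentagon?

turn right 26°, forward 1.4 m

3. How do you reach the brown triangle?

turn right 160°, forward 8.8 m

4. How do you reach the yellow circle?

forward 3.7 m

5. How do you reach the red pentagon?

turn left 144°, forward 8.7 m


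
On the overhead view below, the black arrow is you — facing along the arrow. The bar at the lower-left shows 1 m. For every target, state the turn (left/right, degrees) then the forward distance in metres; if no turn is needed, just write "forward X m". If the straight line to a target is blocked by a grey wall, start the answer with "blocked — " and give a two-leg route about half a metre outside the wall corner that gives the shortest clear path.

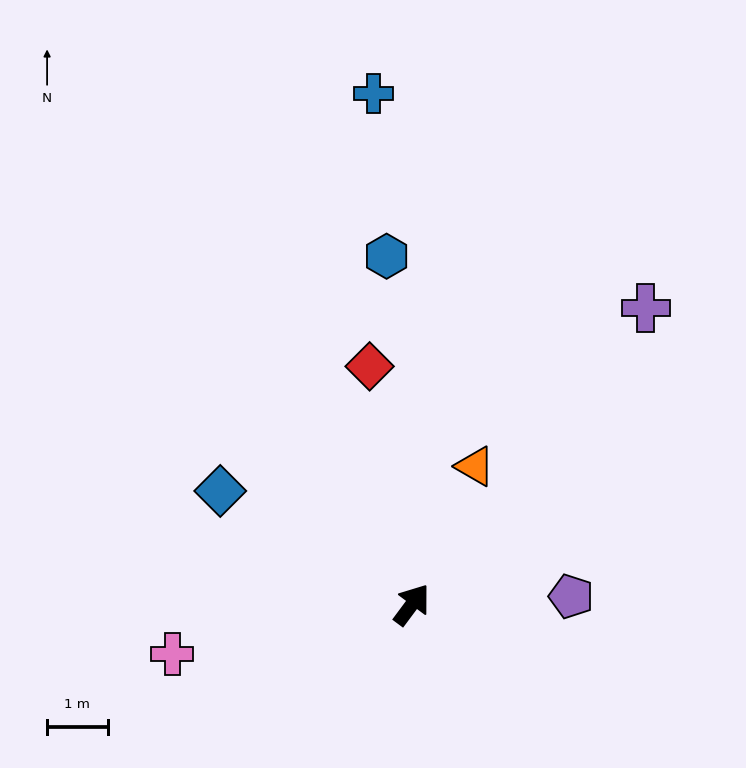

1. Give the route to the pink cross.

turn left 138°, forward 4.0 m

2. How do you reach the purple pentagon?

turn right 50°, forward 2.6 m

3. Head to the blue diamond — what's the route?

turn left 96°, forward 3.7 m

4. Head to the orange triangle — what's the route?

turn left 12°, forward 2.5 m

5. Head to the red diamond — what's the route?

turn left 47°, forward 4.0 m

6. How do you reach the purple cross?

forward 6.2 m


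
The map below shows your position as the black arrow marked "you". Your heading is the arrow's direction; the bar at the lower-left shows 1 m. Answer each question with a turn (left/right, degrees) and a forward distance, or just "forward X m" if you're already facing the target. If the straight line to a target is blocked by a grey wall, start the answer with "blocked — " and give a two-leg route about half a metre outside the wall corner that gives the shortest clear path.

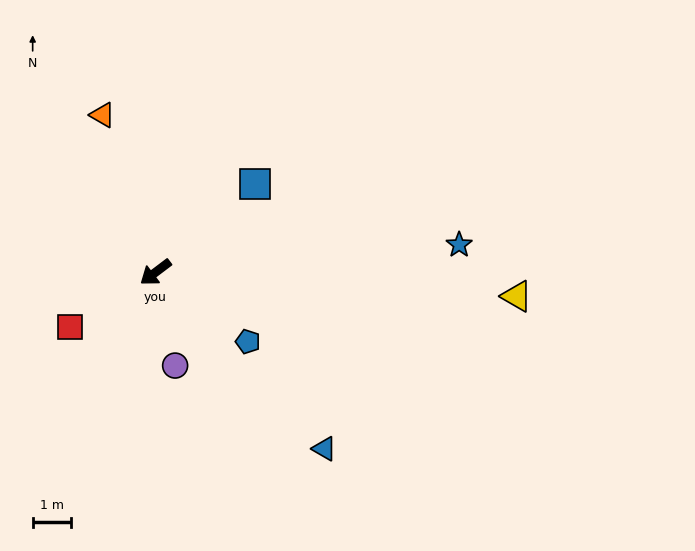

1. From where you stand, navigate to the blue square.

turn right 176°, forward 3.5 m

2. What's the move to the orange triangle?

turn right 108°, forward 4.4 m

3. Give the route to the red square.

turn right 5°, forward 2.7 m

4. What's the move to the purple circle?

turn left 65°, forward 2.5 m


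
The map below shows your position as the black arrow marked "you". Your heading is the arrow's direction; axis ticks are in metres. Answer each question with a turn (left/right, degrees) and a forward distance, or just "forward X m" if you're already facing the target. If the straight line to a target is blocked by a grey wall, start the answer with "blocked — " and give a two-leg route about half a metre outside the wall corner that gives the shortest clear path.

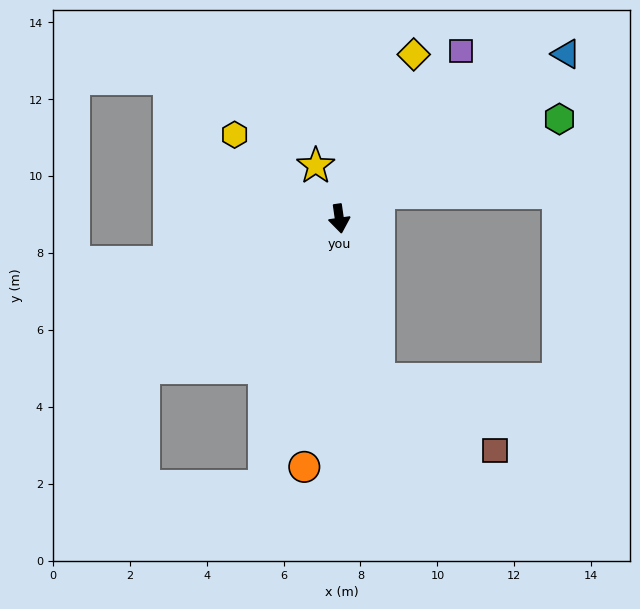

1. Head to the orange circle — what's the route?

turn right 16°, forward 6.5 m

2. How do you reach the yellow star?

turn right 164°, forward 1.5 m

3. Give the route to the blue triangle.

turn left 118°, forward 7.3 m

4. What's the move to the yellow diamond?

turn left 147°, forward 4.7 m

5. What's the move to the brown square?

blocked — turn left 6°, forward 4.3 m, then turn left 44°, forward 3.5 m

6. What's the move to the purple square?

turn left 136°, forward 5.4 m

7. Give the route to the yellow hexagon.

turn right 137°, forward 3.5 m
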